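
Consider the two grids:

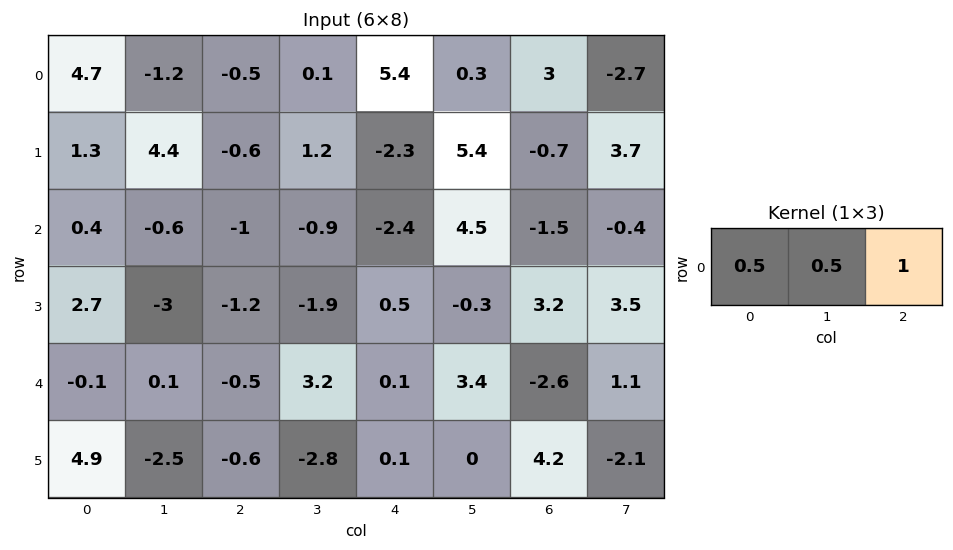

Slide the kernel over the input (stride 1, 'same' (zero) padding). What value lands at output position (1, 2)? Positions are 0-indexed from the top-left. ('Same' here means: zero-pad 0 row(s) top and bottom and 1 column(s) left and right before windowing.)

The receptive field on the zero-padded input at this output position is [4.4 -0.6 1.2]. Elementwise product with the kernel and sum: 4.4·0.5 + -0.6·0.5 + 1.2·1.

3.1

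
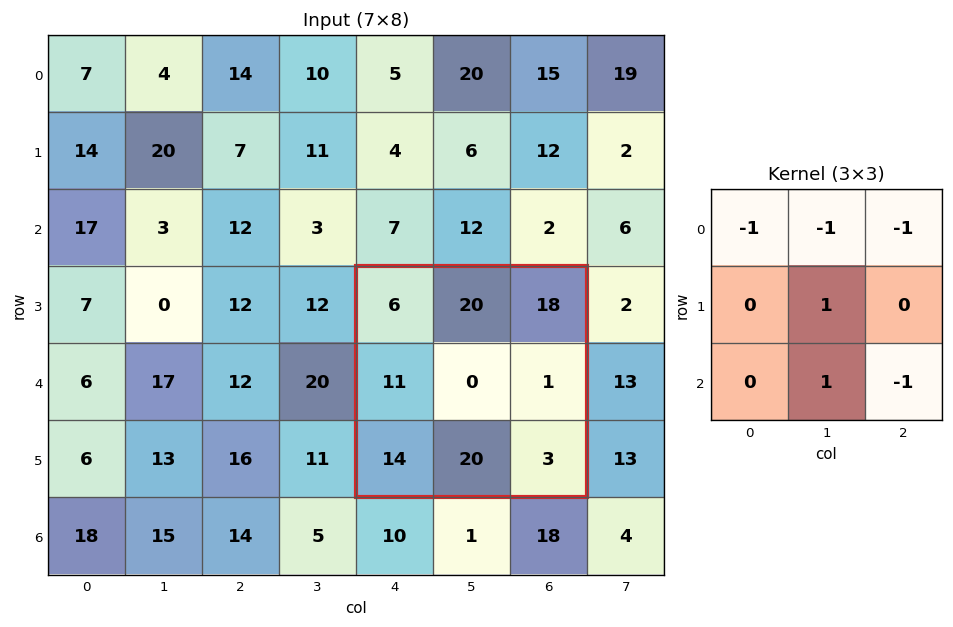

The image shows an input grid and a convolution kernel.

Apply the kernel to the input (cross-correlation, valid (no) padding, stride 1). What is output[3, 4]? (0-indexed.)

The receptive field on the input at this output position is [6 20 18 / 11 0 1 / 14 20 3]. Elementwise product with the kernel and sum: 6·-1 + 20·-1 + 18·-1 + 0·1 + 20·1 + 3·-1.

-27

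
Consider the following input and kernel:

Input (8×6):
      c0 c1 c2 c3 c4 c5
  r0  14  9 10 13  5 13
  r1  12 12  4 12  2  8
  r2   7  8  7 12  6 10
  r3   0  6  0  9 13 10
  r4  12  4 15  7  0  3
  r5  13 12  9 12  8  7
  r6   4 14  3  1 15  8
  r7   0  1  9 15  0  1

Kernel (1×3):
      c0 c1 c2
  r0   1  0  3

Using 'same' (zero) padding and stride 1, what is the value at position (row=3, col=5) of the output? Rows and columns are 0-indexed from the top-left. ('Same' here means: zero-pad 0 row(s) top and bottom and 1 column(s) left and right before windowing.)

The receptive field on the zero-padded input at this output position is [13 10 0]. Elementwise product with the kernel and sum: 13·1 + 0·3.

13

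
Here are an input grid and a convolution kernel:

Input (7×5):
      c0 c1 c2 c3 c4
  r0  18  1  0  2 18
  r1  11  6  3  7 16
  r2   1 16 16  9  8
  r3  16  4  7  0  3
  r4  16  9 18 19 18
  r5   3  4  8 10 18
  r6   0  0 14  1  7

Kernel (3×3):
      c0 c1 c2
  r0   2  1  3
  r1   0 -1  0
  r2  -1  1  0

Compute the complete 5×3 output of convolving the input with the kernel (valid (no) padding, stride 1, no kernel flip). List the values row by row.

Output[0,0]: The receptive field on the input at this output position is [18 1 0 / 11 6 3 / 1 16 16]. Elementwise product with the kernel and sum: 18·2 + 1·1 + 0·3 + 6·-1 + 1·-1 + 16·1.

46 5 42
9 23 45
55 77 66
49 1 6
91 99 86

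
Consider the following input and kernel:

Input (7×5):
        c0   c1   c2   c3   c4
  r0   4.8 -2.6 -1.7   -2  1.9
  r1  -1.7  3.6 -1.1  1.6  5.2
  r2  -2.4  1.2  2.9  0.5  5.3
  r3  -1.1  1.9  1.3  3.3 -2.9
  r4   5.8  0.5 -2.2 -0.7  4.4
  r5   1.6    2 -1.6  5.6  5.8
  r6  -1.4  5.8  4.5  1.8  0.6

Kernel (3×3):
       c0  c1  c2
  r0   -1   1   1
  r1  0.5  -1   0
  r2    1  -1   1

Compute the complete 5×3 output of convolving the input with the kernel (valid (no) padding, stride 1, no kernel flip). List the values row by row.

Output[0,0]: The receptive field on the input at this output position is [4.8 -2.6 -1.7 / -1.7 3.6 -1.1 / -2.4 1.2 2.9]. Elementwise product with the kernel and sum: 4.8·-1 + -2.6·1 + -1.7·1 + -1.7·0.5 + 3.6·-1 + -2.4·1 + 1.2·-1 + 2.9·1.

-14.25 0.6 7.15
0.1 -1.5 3.95
7.15 3.85 3.15
4.7 14.35 -2.7
-11.4 2.3 2.8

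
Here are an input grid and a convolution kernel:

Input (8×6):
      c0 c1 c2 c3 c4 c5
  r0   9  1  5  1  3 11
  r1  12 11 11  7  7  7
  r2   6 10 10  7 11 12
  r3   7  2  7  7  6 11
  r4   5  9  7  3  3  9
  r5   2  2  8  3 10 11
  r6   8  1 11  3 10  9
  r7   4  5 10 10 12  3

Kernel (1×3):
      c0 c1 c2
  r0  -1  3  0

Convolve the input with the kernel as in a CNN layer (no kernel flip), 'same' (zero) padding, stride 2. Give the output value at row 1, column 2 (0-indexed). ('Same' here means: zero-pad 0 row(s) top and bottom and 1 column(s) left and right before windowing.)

The receptive field on the zero-padded input at this output position is [7 11 12]. Elementwise product with the kernel and sum: 7·-1 + 11·3.

26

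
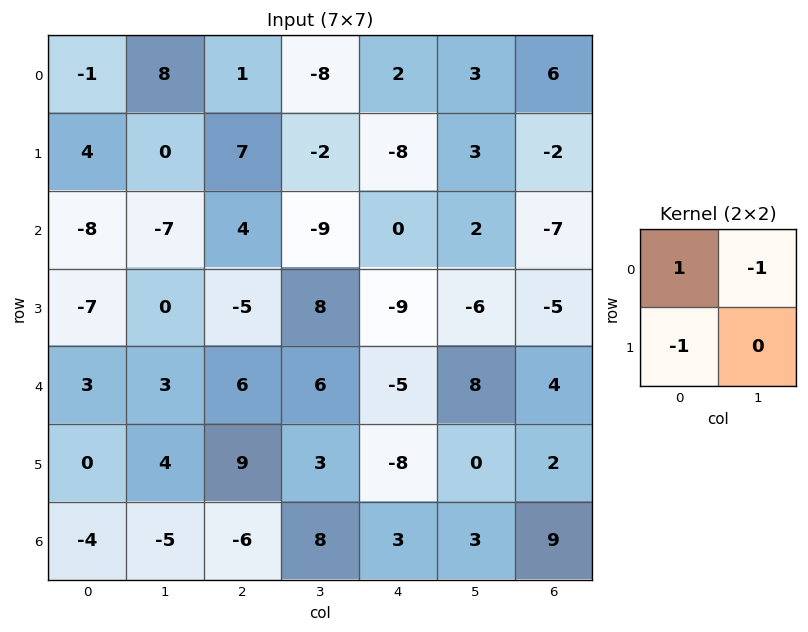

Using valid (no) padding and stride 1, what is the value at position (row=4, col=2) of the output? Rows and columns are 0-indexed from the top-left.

The receptive field on the input at this output position is [6 6 / 9 3]. Elementwise product with the kernel and sum: 6·1 + 6·-1 + 9·-1.

-9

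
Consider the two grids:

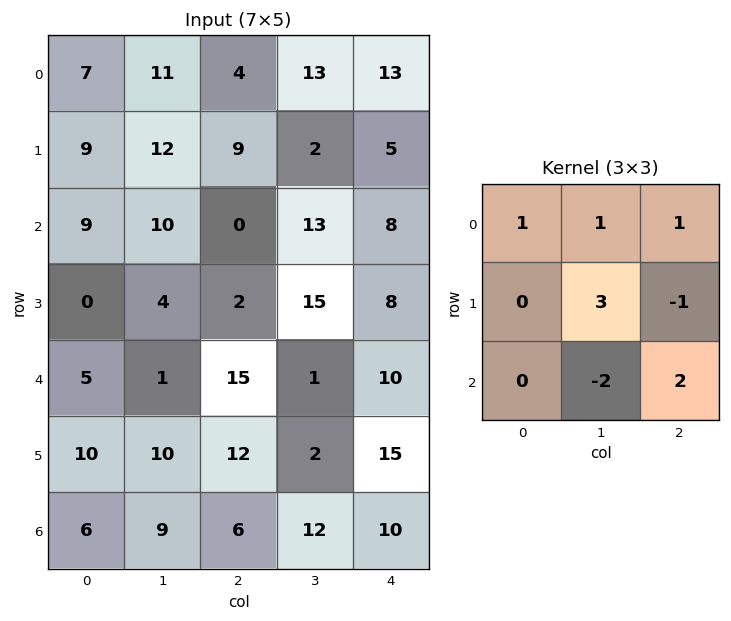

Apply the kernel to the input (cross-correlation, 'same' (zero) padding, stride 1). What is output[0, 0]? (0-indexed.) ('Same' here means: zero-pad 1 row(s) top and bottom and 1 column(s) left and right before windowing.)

The receptive field on the zero-padded input at this output position is [0 0 0 / 0 7 11 / 0 9 12]. Elementwise product with the kernel and sum: 0·1 + 0·1 + 0·1 + 7·3 + 11·-1 + 9·-2 + 12·2.

16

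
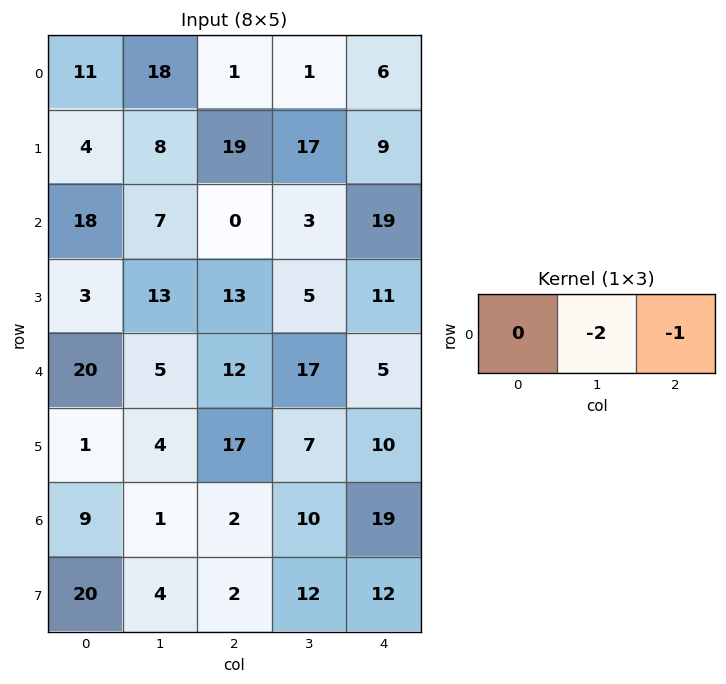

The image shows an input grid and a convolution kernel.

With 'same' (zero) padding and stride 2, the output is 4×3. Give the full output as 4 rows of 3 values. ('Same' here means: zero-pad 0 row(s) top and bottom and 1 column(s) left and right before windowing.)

Output[0,0]: The receptive field on the zero-padded input at this output position is [0 11 18]. Elementwise product with the kernel and sum: 11·-2 + 18·-1.
Output[0,1]: The receptive field on the zero-padded input at this output position is [18 1 1]. Elementwise product with the kernel and sum: 1·-2 + 1·-1.

-40 -3 -12
-43 -3 -38
-45 -41 -10
-19 -14 -38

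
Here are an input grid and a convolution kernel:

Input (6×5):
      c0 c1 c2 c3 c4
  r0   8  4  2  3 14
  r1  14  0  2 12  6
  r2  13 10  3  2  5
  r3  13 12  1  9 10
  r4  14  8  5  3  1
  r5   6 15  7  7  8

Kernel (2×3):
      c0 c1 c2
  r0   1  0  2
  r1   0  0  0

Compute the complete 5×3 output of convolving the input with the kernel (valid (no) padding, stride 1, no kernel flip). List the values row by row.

12 10 30
18 24 14
19 14 13
15 30 21
24 14 7

Output[0,0]: The receptive field on the input at this output position is [8 4 2 / 14 0 2]. Elementwise product with the kernel and sum: 8·1 + 2·2.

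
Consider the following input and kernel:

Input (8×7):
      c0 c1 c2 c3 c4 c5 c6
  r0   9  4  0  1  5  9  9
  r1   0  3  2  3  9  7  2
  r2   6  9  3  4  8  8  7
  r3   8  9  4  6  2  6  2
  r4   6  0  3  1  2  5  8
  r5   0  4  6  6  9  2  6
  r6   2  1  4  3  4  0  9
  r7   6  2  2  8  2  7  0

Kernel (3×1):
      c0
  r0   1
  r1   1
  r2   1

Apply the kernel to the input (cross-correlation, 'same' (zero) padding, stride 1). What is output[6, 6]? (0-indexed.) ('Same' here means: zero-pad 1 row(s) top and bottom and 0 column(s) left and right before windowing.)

15

The receptive field on the zero-padded input at this output position is [6 / 9 / 0]. Elementwise product with the kernel and sum: 6·1 + 9·1 + 0·1.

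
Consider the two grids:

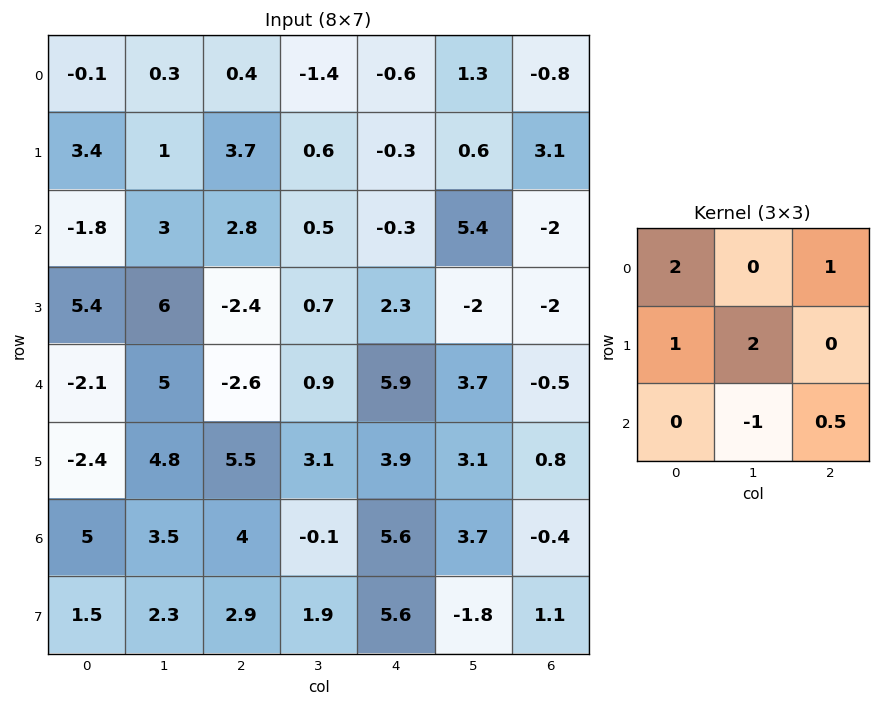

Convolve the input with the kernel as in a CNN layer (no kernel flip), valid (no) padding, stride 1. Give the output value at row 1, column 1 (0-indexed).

The receptive field on the input at this output position is [1 3.7 0.6 / 3 2.8 0.5 / 6 -2.4 0.7]. Elementwise product with the kernel and sum: 1·2 + 0.6·1 + 3·1 + 2.8·2 + -2.4·-1 + 0.7·0.5.

13.95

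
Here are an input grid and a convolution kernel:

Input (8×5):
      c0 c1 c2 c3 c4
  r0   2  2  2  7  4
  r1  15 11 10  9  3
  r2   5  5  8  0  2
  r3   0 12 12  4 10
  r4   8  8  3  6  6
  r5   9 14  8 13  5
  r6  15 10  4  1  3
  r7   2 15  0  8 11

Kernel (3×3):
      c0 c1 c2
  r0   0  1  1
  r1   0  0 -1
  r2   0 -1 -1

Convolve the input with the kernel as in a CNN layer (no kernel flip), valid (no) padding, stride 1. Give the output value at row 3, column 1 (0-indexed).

The receptive field on the input at this output position is [12 12 4 / 8 3 6 / 14 8 13]. Elementwise product with the kernel and sum: 12·1 + 4·1 + 6·-1 + 8·-1 + 13·-1.

-11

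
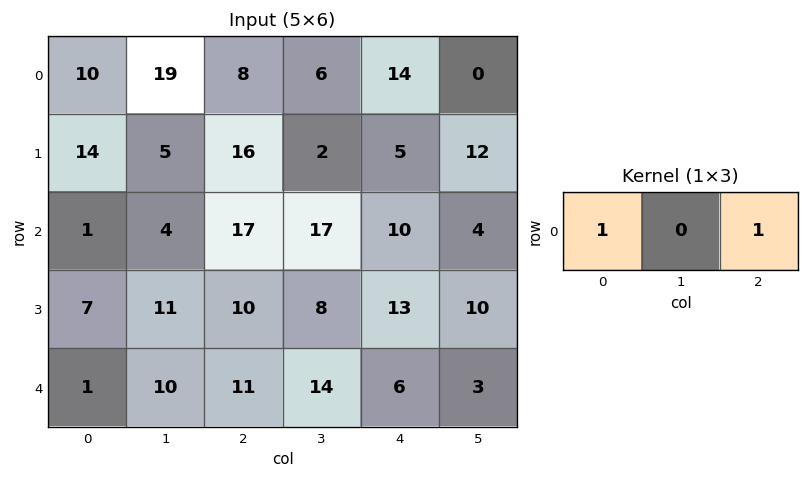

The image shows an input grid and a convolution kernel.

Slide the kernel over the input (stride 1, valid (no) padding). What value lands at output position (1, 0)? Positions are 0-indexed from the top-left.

30

The receptive field on the input at this output position is [14 5 16]. Elementwise product with the kernel and sum: 14·1 + 16·1.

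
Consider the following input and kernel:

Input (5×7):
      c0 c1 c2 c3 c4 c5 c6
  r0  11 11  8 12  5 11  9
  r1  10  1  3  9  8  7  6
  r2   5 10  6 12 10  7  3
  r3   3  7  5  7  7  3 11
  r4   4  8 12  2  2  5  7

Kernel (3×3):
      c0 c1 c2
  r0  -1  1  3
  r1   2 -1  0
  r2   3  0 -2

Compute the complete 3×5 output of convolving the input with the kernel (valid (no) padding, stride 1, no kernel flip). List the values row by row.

46 38 14 58 66
-1 50 31 49 29
10 61 71 22 9

Output[0,0]: The receptive field on the input at this output position is [11 11 8 / 10 1 3 / 5 10 6]. Elementwise product with the kernel and sum: 11·-1 + 11·1 + 8·3 + 10·2 + 1·-1 + 5·3 + 6·-2.
Output[0,1]: The receptive field on the input at this output position is [11 8 12 / 1 3 9 / 10 6 12]. Elementwise product with the kernel and sum: 11·-1 + 8·1 + 12·3 + 1·2 + 3·-1 + 10·3 + 12·-2.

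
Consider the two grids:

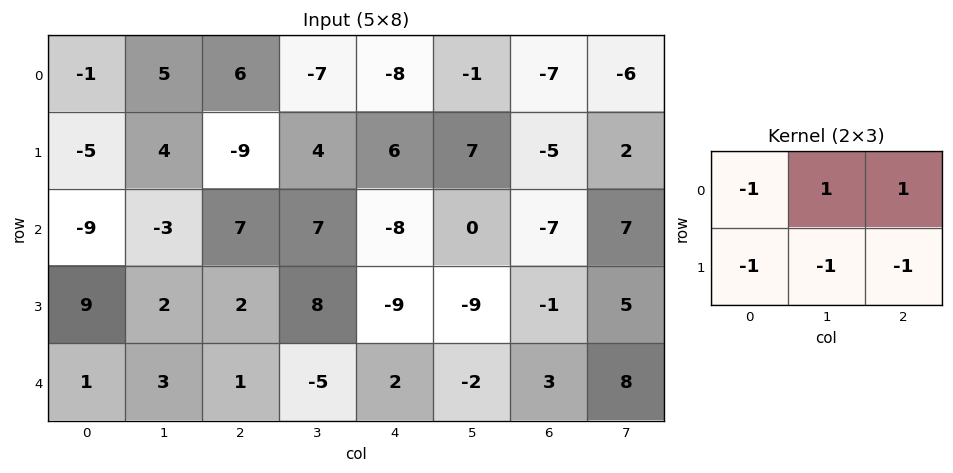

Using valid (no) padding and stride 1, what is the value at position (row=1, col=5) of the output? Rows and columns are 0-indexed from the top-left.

-10

The receptive field on the input at this output position is [7 -5 2 / 0 -7 7]. Elementwise product with the kernel and sum: 7·-1 + -5·1 + 2·1 + 0·-1 + -7·-1 + 7·-1.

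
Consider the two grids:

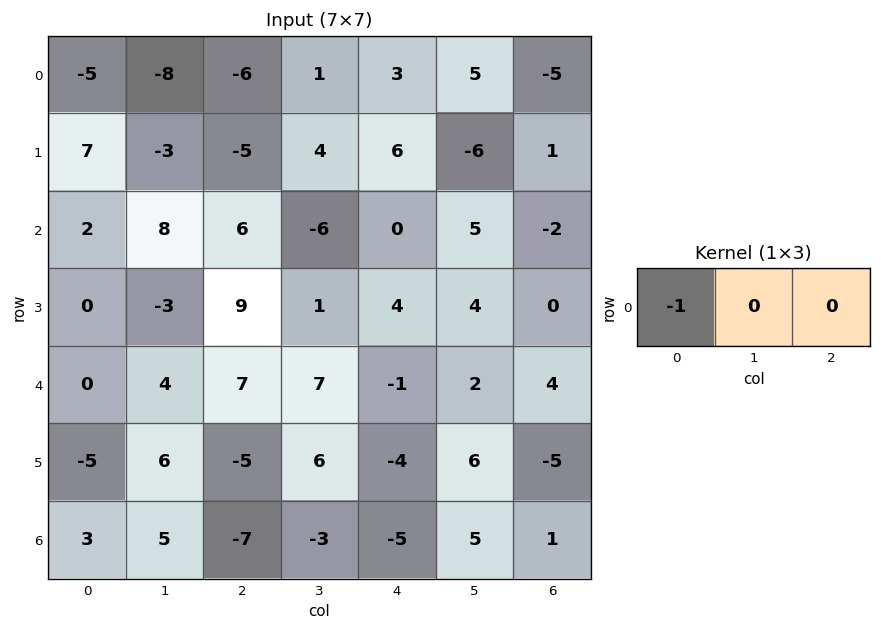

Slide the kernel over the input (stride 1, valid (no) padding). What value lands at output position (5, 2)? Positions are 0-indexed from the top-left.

The receptive field on the input at this output position is [-5 6 -4]. Elementwise product with the kernel and sum: -5·-1.

5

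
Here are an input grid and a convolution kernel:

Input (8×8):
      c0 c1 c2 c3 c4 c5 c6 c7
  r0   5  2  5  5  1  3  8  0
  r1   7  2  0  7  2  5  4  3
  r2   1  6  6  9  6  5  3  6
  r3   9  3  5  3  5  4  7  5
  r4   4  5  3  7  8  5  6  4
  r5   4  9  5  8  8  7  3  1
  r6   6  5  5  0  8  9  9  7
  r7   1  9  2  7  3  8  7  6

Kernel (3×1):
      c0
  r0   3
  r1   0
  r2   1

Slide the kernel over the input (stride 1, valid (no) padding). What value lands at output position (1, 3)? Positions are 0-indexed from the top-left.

24

The receptive field on the input at this output position is [7 / 9 / 3]. Elementwise product with the kernel and sum: 7·3 + 3·1.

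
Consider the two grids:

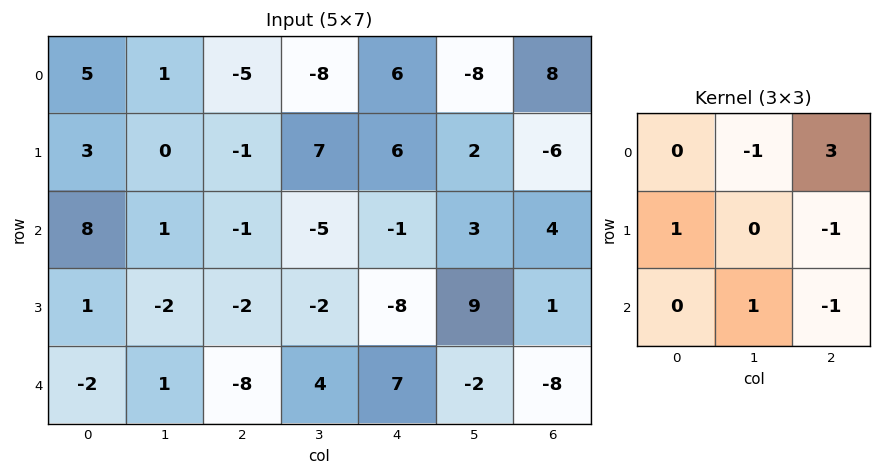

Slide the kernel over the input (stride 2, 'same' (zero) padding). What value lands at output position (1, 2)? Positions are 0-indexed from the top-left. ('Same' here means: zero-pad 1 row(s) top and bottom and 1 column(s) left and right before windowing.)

The receptive field on the zero-padded input at this output position is [7 6 2 / -5 -1 3 / -2 -8 9]. Elementwise product with the kernel and sum: 6·-1 + 2·3 + -5·1 + 3·-1 + -8·1 + 9·-1.

-25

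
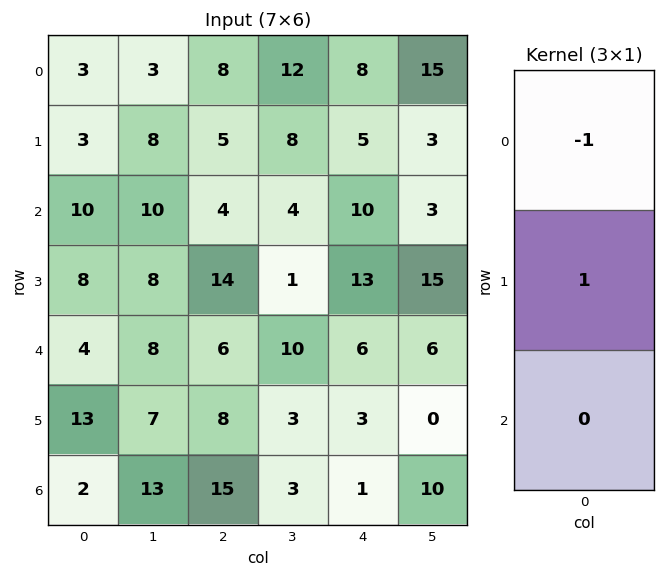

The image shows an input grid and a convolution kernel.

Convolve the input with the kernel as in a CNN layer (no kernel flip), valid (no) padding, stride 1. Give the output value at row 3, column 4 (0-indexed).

The receptive field on the input at this output position is [13 / 6 / 3]. Elementwise product with the kernel and sum: 13·-1 + 6·1.

-7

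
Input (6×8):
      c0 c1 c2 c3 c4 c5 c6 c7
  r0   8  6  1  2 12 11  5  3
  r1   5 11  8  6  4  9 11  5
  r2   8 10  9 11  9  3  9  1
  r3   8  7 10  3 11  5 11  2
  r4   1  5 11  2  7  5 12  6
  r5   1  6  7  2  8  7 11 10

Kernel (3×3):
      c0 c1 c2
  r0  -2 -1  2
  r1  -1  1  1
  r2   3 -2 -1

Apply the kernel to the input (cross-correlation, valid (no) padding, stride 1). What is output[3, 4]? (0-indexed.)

4

The receptive field on the input at this output position is [11 5 11 / 7 5 12 / 8 7 11]. Elementwise product with the kernel and sum: 11·-2 + 5·-1 + 11·2 + 7·-1 + 5·1 + 12·1 + 8·3 + 7·-2 + 11·-1.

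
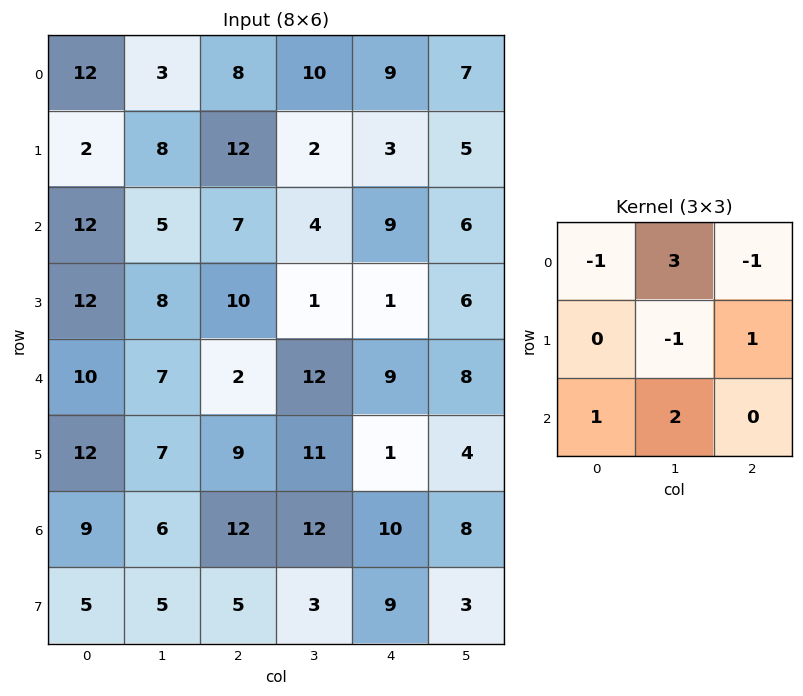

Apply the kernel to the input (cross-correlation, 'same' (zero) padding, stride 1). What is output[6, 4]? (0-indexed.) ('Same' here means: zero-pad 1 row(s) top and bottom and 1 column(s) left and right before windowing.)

The receptive field on the zero-padded input at this output position is [11 1 4 / 12 10 8 / 3 9 3]. Elementwise product with the kernel and sum: 11·-1 + 1·3 + 4·-1 + 10·-1 + 8·1 + 3·1 + 9·2.

7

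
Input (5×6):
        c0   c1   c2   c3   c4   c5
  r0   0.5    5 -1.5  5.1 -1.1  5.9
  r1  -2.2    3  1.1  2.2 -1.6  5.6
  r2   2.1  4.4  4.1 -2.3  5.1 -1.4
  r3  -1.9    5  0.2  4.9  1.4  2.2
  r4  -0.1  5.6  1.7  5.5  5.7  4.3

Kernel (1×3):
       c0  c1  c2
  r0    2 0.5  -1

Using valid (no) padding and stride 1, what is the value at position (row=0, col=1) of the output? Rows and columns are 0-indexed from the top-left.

The receptive field on the input at this output position is [5 -1.5 5.1]. Elementwise product with the kernel and sum: 5·2 + -1.5·0.5 + 5.1·-1.

4.15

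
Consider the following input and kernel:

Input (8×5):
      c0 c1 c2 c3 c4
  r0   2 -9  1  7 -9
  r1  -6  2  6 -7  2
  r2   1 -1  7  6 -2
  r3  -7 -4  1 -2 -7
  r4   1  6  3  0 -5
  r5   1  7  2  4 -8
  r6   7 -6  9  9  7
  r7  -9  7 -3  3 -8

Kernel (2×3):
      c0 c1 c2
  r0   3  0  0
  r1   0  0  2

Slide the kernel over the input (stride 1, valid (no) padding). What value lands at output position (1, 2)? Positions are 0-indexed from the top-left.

14

The receptive field on the input at this output position is [6 -7 2 / 7 6 -2]. Elementwise product with the kernel and sum: 6·3 + -2·2.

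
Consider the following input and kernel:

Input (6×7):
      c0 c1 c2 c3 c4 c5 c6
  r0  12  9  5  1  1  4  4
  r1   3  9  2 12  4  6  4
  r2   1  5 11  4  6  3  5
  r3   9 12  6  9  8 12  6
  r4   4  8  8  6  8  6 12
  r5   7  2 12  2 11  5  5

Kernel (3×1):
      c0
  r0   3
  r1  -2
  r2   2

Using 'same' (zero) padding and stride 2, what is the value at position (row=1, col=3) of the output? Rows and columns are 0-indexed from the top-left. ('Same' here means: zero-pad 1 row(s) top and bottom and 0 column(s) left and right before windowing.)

The receptive field on the zero-padded input at this output position is [4 / 5 / 6]. Elementwise product with the kernel and sum: 4·3 + 5·-2 + 6·2.

14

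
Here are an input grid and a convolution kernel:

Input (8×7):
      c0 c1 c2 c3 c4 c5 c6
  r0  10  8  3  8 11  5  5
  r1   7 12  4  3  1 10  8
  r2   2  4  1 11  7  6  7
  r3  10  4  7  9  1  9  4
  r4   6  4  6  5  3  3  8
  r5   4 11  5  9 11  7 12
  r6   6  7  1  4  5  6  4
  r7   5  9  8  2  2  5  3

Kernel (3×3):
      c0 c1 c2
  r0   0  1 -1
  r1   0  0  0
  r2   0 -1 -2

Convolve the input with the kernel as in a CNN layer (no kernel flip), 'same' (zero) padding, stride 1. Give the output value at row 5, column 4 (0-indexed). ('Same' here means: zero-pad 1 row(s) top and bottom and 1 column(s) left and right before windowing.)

-17

The receptive field on the zero-padded input at this output position is [5 3 3 / 9 11 7 / 4 5 6]. Elementwise product with the kernel and sum: 3·1 + 3·-1 + 5·-1 + 6·-2.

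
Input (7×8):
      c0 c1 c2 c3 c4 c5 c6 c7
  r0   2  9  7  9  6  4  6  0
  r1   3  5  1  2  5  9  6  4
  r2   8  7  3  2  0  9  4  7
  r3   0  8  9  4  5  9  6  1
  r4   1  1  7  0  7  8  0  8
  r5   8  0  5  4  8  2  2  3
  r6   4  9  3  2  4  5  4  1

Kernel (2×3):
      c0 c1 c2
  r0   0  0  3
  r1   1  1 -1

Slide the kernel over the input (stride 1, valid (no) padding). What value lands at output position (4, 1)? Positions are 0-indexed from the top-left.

1

The receptive field on the input at this output position is [1 7 0 / 0 5 4]. Elementwise product with the kernel and sum: 0·3 + 0·1 + 5·1 + 4·-1.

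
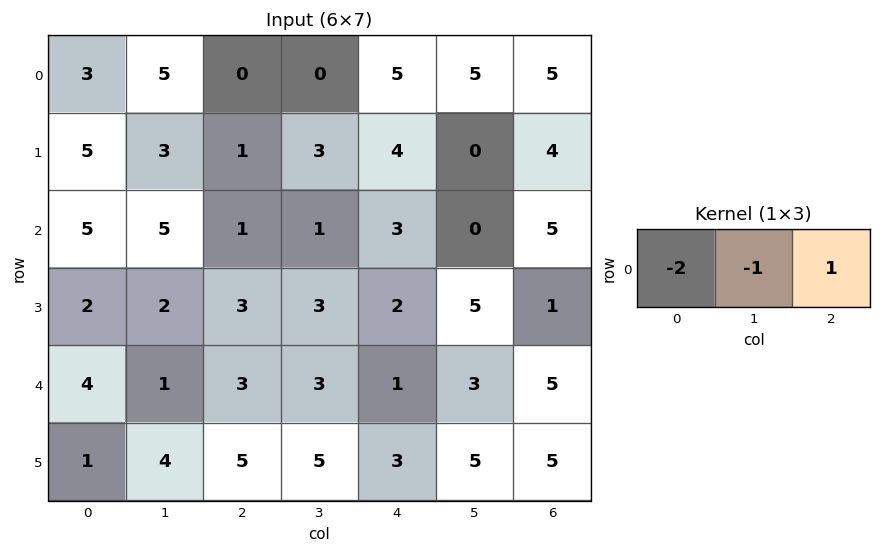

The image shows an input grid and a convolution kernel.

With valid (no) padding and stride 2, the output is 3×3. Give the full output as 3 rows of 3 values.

-11 5 -10
-14 0 -1
-6 -8 0

Output[0,0]: The receptive field on the input at this output position is [3 5 0]. Elementwise product with the kernel and sum: 3·-2 + 5·-1 + 0·1.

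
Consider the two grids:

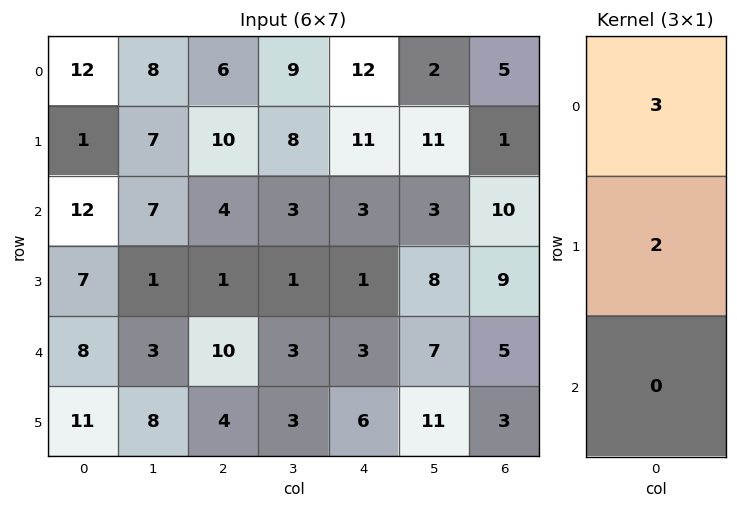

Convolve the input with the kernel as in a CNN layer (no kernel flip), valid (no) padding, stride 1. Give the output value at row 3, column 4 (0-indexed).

The receptive field on the input at this output position is [1 / 3 / 6]. Elementwise product with the kernel and sum: 1·3 + 3·2.

9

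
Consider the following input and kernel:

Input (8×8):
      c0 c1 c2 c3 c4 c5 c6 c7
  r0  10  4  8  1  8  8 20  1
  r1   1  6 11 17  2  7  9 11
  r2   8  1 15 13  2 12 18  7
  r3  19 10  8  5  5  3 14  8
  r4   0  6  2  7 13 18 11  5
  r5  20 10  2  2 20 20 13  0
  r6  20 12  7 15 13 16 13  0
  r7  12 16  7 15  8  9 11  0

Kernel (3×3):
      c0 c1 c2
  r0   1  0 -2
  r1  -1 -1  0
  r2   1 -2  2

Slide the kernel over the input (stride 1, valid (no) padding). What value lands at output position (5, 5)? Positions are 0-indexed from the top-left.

The receptive field on the input at this output position is [20 13 0 / 16 13 0 / 9 11 0]. Elementwise product with the kernel and sum: 20·1 + 0·-2 + 16·-1 + 13·-1 + 9·1 + 11·-2 + 0·2.

-22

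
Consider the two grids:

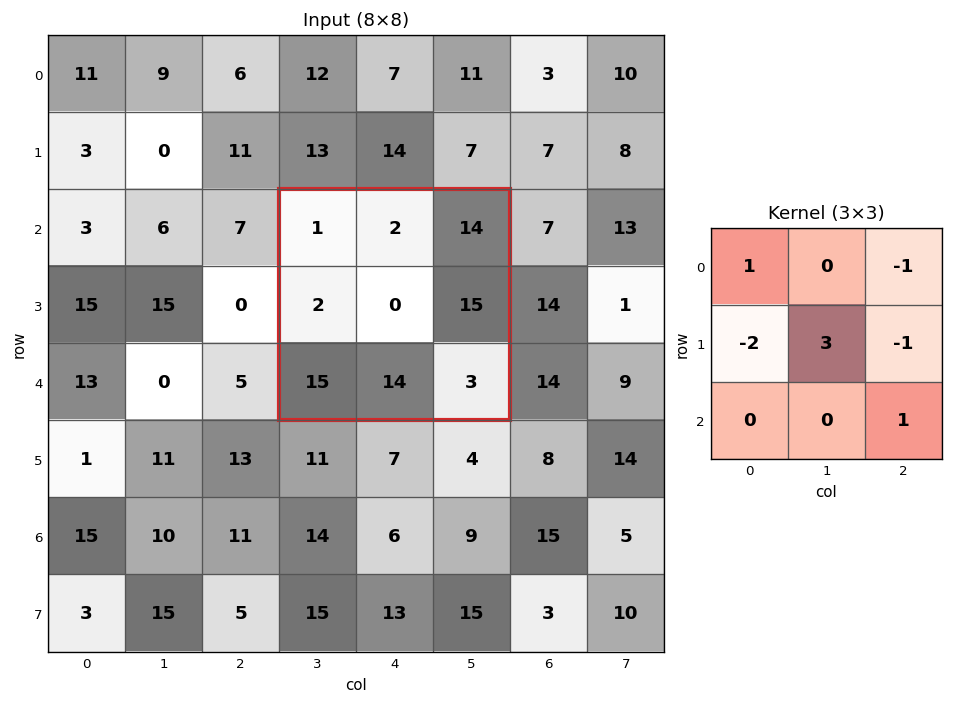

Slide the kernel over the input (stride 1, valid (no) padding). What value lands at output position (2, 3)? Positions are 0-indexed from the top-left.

-29

The receptive field on the input at this output position is [1 2 14 / 2 0 15 / 15 14 3]. Elementwise product with the kernel and sum: 1·1 + 14·-1 + 2·-2 + 0·3 + 15·-1 + 3·1.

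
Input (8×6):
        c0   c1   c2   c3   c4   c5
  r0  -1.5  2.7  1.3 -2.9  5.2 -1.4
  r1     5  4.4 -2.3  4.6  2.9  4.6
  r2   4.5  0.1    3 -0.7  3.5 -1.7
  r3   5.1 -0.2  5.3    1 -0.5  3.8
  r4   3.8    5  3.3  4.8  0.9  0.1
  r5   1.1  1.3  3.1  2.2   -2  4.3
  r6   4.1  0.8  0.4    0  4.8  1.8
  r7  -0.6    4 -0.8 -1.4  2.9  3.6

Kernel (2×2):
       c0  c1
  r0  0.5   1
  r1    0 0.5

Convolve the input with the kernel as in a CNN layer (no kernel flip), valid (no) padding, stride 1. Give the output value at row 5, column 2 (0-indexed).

3.75

The receptive field on the input at this output position is [3.1 2.2 / 0.4 0]. Elementwise product with the kernel and sum: 3.1·0.5 + 2.2·1 + 0·0.5.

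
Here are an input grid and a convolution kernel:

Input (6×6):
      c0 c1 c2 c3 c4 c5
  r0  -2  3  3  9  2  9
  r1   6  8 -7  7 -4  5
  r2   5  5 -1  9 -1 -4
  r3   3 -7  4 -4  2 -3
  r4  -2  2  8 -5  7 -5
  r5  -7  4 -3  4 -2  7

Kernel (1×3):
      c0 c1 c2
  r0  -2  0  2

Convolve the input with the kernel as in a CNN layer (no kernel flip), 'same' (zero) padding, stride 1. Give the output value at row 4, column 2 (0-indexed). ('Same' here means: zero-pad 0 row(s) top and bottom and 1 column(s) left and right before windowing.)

-14

The receptive field on the zero-padded input at this output position is [2 8 -5]. Elementwise product with the kernel and sum: 2·-2 + -5·2.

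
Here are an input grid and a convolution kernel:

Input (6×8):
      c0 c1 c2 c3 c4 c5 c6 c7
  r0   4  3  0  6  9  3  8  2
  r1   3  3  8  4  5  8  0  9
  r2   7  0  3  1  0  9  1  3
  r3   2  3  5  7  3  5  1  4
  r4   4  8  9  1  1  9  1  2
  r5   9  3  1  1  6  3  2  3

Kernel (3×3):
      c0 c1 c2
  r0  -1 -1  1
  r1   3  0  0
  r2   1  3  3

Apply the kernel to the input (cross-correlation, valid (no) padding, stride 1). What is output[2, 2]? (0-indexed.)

26

The receptive field on the input at this output position is [3 1 0 / 5 7 3 / 9 1 1]. Elementwise product with the kernel and sum: 3·-1 + 1·-1 + 0·1 + 5·3 + 9·1 + 1·3 + 1·3.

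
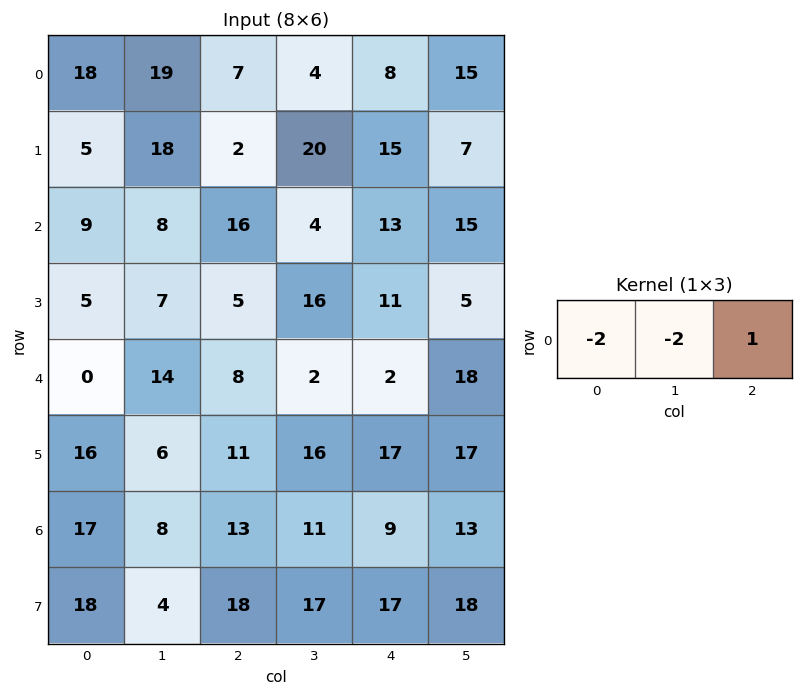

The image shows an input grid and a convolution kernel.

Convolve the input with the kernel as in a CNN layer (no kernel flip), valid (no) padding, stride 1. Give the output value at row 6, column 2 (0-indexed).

The receptive field on the input at this output position is [13 11 9]. Elementwise product with the kernel and sum: 13·-2 + 11·-2 + 9·1.

-39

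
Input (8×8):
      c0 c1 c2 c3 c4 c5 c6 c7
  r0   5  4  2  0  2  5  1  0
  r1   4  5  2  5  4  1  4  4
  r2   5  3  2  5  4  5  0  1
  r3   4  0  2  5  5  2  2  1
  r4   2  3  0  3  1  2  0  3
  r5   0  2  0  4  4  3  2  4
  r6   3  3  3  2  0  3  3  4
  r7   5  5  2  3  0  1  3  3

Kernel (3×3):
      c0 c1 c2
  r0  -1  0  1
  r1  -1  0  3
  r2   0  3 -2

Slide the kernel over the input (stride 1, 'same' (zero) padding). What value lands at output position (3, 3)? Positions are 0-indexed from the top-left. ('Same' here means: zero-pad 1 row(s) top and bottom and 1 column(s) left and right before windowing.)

22

The receptive field on the zero-padded input at this output position is [2 5 4 / 2 5 5 / 0 3 1]. Elementwise product with the kernel and sum: 2·-1 + 4·1 + 2·-1 + 5·3 + 3·3 + 1·-2.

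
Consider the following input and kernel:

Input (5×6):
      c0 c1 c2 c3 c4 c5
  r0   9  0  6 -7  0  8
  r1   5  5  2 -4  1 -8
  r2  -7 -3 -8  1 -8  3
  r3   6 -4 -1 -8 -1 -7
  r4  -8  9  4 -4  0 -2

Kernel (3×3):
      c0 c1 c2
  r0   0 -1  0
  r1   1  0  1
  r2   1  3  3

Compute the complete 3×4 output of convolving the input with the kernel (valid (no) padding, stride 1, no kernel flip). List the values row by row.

-33 -29 -19 -26
-29 -35 -40 -29
39 5 -11 -17

Output[0,0]: The receptive field on the input at this output position is [9 0 6 / 5 5 2 / -7 -3 -8]. Elementwise product with the kernel and sum: 0·-1 + 5·1 + 2·1 + -7·1 + -3·3 + -8·3.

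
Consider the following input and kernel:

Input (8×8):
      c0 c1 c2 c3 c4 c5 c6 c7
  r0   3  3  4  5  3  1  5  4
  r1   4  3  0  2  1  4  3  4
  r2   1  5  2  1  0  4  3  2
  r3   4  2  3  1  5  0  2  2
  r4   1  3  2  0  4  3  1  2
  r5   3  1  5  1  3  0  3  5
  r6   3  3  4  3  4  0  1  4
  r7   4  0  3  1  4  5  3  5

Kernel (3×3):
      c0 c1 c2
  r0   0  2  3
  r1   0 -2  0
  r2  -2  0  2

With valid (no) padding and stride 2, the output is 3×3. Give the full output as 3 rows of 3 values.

Output[0,0]: The receptive field on the input at this output position is [3 3 4 / 4 3 0 / 1 5 2]. Elementwise product with the kernel and sum: 3·2 + 4·3 + 3·-2 + 1·-2 + 2·2.

14 11 15
14 4 11
12 10 3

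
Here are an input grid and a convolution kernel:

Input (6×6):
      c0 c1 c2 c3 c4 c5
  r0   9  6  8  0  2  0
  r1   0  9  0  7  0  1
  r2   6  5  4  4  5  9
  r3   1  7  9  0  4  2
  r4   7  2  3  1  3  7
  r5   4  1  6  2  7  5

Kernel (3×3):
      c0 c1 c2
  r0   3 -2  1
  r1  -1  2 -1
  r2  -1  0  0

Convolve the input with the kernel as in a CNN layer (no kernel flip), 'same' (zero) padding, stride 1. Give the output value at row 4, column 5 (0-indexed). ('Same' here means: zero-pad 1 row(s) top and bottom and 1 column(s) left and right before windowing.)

12

The receptive field on the zero-padded input at this output position is [4 2 0 / 3 7 0 / 7 5 0]. Elementwise product with the kernel and sum: 4·3 + 2·-2 + 0·1 + 3·-1 + 7·2 + 0·-1 + 7·-1.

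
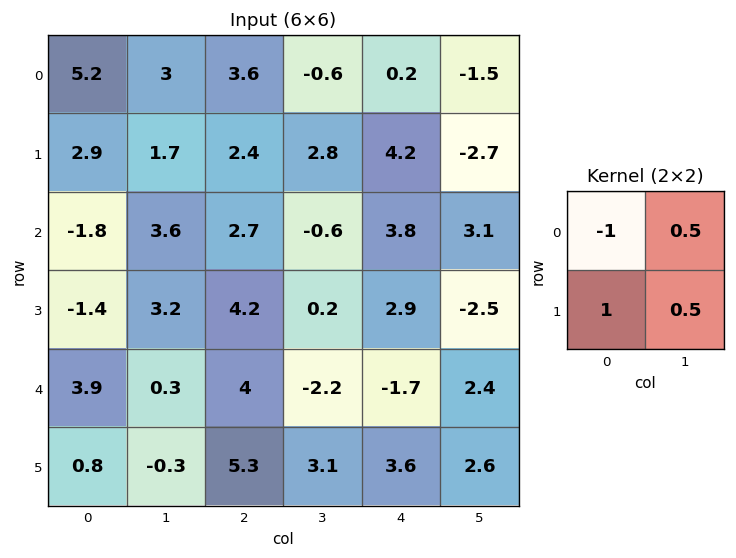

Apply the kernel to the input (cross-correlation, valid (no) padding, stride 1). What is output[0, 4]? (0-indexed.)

The receptive field on the input at this output position is [0.2 -1.5 / 4.2 -2.7]. Elementwise product with the kernel and sum: 0.2·-1 + -1.5·0.5 + 4.2·1 + -2.7·0.5.

1.9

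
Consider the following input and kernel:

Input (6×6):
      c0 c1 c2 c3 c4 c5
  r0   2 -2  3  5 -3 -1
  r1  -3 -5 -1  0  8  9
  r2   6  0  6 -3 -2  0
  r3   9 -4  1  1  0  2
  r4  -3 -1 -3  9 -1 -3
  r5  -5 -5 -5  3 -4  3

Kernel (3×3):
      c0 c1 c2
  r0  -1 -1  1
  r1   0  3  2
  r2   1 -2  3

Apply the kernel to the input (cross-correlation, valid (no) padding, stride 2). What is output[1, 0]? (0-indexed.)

The receptive field on the input at this output position is [6 0 6 / 9 -4 1 / -3 -1 -3]. Elementwise product with the kernel and sum: 6·-1 + 0·-1 + 6·1 + -4·3 + 1·2 + -3·1 + -1·-2 + -3·3.

-20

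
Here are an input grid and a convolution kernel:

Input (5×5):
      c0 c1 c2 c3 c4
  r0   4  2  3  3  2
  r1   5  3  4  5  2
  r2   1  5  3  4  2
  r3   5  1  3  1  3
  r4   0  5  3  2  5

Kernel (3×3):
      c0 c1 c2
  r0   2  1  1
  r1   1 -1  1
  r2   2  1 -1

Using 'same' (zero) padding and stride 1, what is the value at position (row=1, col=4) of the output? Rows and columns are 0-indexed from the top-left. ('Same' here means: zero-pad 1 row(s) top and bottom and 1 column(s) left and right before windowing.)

The receptive field on the zero-padded input at this output position is [3 2 0 / 5 2 0 / 4 2 0]. Elementwise product with the kernel and sum: 3·2 + 2·1 + 0·1 + 5·1 + 2·-1 + 0·1 + 4·2 + 2·1 + 0·-1.

21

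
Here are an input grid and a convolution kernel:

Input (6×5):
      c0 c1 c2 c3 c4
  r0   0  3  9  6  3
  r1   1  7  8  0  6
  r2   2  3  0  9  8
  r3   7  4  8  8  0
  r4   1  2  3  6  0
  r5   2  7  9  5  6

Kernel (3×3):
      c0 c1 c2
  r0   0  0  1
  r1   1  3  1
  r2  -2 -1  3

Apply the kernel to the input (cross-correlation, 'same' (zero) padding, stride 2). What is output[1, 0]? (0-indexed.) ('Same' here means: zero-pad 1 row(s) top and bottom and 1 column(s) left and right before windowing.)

The receptive field on the zero-padded input at this output position is [0 1 7 / 0 2 3 / 0 7 4]. Elementwise product with the kernel and sum: 7·1 + 0·1 + 2·3 + 3·1 + 0·-2 + 7·-1 + 4·3.

21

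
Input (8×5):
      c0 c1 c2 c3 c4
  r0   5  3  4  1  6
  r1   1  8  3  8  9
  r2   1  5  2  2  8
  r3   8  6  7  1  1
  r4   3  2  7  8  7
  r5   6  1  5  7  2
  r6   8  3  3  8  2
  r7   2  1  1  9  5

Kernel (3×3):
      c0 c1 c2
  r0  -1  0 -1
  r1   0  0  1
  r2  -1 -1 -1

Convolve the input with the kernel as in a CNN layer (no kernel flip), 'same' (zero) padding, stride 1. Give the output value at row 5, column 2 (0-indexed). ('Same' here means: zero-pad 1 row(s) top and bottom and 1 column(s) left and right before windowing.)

The receptive field on the zero-padded input at this output position is [2 7 8 / 1 5 7 / 3 3 8]. Elementwise product with the kernel and sum: 2·-1 + 8·-1 + 7·1 + 3·-1 + 3·-1 + 8·-1.

-17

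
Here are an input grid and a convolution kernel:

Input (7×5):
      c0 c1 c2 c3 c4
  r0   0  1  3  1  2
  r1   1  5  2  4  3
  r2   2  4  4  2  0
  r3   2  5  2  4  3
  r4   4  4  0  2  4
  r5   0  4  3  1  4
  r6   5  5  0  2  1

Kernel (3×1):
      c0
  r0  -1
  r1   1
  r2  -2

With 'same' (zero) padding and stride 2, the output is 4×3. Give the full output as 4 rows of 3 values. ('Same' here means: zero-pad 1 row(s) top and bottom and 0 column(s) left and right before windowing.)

Output[0,0]: The receptive field on the zero-padded input at this output position is [0 / 0 / 1]. Elementwise product with the kernel and sum: 0·-1 + 0·1 + 1·-2.
Output[0,1]: The receptive field on the zero-padded input at this output position is [0 / 3 / 2]. Elementwise product with the kernel and sum: 0·-1 + 3·1 + 2·-2.

-2 -1 -4
-3 -2 -9
2 -8 -7
5 -3 -3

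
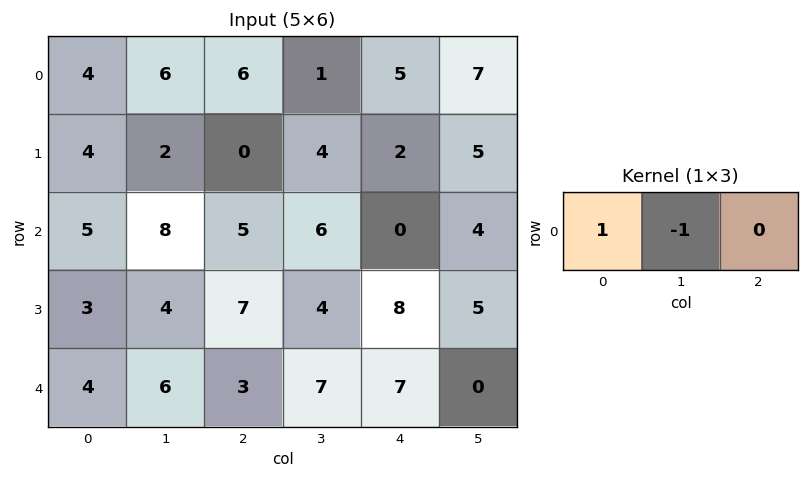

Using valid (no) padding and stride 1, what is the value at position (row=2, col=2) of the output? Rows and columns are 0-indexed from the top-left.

The receptive field on the input at this output position is [5 6 0]. Elementwise product with the kernel and sum: 5·1 + 6·-1.

-1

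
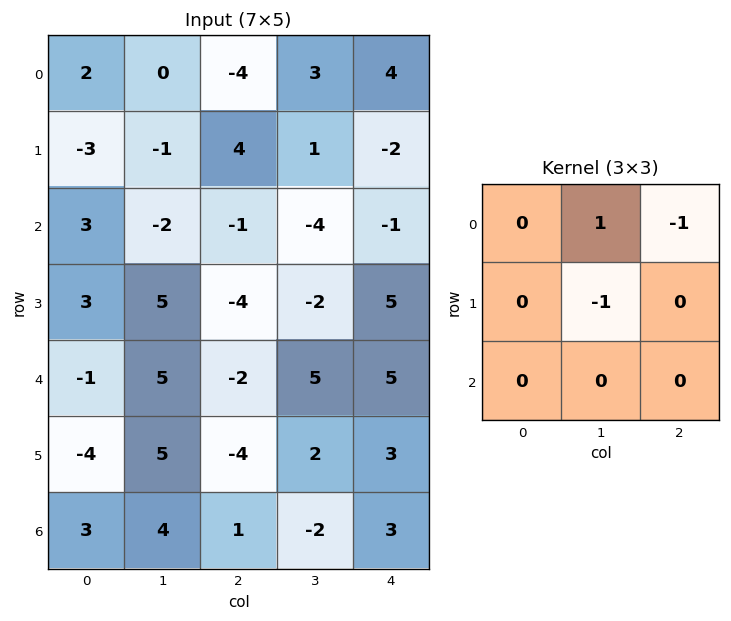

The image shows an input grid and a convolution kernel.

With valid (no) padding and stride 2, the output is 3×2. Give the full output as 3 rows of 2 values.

Output[0,0]: The receptive field on the input at this output position is [2 0 -4 / -3 -1 4 / 3 -2 -1]. Elementwise product with the kernel and sum: 0·1 + -4·-1 + -1·-1.
Output[0,1]: The receptive field on the input at this output position is [-4 3 4 / 4 1 -2 / -1 -4 -1]. Elementwise product with the kernel and sum: 3·1 + 4·-1 + 1·-1.

5 -2
-6 -1
2 -2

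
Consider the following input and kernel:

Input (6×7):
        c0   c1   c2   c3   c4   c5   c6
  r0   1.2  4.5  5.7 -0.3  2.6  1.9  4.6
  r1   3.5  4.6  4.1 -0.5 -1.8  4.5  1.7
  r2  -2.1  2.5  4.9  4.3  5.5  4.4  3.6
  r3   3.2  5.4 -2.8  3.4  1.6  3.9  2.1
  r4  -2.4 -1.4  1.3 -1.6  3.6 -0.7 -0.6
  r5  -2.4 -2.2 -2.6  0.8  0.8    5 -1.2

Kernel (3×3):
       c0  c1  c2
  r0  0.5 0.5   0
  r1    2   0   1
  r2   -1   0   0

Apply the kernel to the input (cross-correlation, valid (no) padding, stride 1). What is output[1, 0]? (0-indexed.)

1.55

The receptive field on the input at this output position is [3.5 4.6 4.1 / -2.1 2.5 4.9 / 3.2 5.4 -2.8]. Elementwise product with the kernel and sum: 3.5·0.5 + 4.6·0.5 + -2.1·2 + 4.9·1 + 3.2·-1.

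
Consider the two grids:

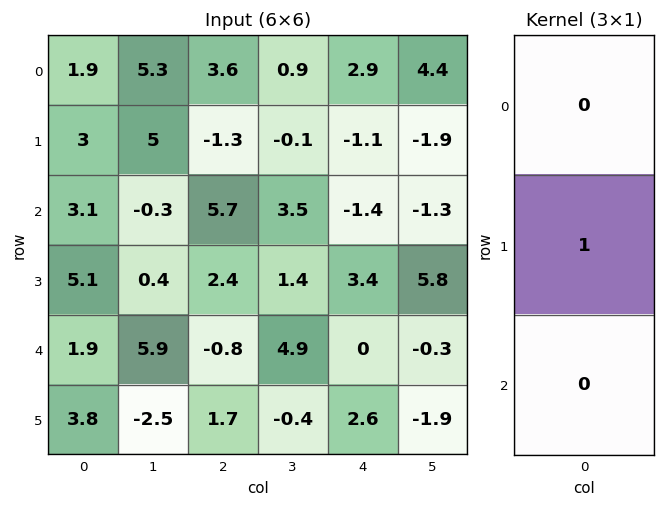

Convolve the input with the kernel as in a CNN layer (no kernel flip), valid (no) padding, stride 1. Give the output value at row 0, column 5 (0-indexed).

-1.9

The receptive field on the input at this output position is [4.4 / -1.9 / -1.3]. Elementwise product with the kernel and sum: -1.9·1.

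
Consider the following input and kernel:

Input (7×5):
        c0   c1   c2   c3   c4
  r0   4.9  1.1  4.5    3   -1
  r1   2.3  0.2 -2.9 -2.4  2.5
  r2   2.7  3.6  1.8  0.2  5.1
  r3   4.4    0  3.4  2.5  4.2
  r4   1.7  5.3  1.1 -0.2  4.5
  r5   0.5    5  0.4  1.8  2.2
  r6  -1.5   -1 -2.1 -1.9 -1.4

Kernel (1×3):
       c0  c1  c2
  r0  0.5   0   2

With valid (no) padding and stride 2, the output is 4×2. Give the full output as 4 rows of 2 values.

Output[0,0]: The receptive field on the input at this output position is [4.9 1.1 4.5]. Elementwise product with the kernel and sum: 4.9·0.5 + 4.5·2.

11.45 0.25
4.95 11.1
3.05 9.55
-4.95 -3.85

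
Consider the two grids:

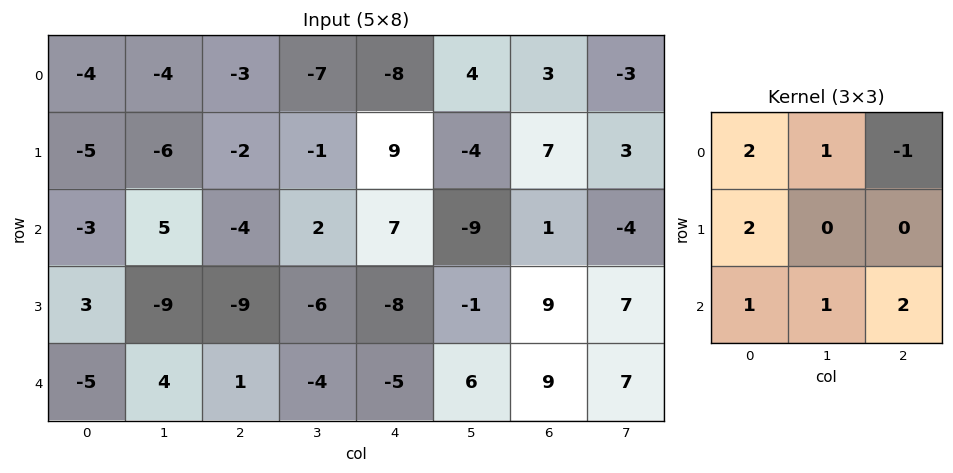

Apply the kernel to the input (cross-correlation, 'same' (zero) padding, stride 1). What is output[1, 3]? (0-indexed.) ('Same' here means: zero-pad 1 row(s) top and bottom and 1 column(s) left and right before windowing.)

The receptive field on the zero-padded input at this output position is [-3 -7 -8 / -2 -1 9 / -4 2 7]. Elementwise product with the kernel and sum: -3·2 + -7·1 + -8·-1 + -2·2 + -4·1 + 2·1 + 7·2.

3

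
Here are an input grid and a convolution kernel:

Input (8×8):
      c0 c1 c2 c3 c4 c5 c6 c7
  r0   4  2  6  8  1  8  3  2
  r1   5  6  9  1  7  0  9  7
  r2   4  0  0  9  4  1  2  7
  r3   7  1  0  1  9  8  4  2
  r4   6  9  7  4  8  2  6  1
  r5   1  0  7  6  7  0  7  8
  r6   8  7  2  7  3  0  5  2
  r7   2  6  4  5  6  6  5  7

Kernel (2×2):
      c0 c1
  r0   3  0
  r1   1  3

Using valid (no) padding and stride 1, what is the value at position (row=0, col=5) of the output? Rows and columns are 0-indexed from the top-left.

51

The receptive field on the input at this output position is [8 3 / 0 9]. Elementwise product with the kernel and sum: 8·3 + 0·1 + 9·3.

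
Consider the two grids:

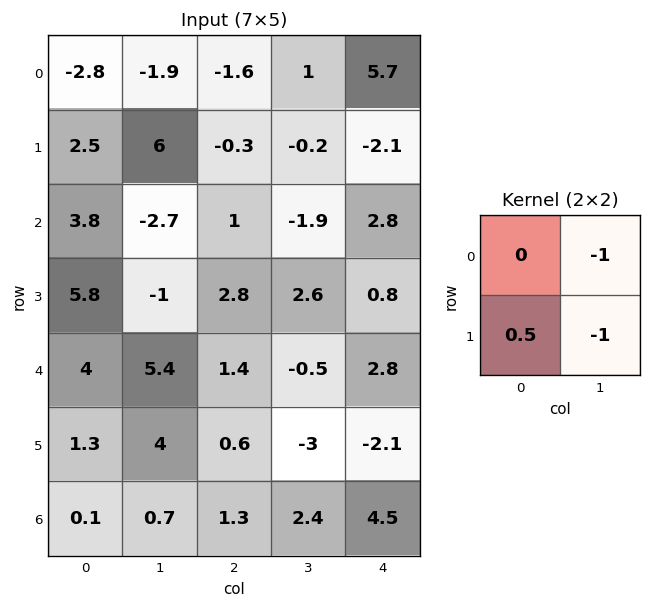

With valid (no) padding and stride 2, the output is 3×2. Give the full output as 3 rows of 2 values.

-2.85 -0.95
6.6 0.7
-8.75 3.8

Output[0,0]: The receptive field on the input at this output position is [-2.8 -1.9 / 2.5 6]. Elementwise product with the kernel and sum: -1.9·-1 + 2.5·0.5 + 6·-1.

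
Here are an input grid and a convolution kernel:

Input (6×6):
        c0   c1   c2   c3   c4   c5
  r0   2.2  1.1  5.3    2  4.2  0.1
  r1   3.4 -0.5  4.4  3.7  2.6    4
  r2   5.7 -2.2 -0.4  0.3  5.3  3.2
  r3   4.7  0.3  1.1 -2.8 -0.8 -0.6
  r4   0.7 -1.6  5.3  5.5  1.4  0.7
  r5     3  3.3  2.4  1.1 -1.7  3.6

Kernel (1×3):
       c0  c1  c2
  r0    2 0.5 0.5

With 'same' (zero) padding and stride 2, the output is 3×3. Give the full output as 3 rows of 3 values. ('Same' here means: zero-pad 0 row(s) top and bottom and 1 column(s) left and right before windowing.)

Output[0,0]: The receptive field on the zero-padded input at this output position is [0 2.2 1.1]. Elementwise product with the kernel and sum: 0·2 + 2.2·0.5 + 1.1·0.5.

1.65 5.85 6.15
1.75 -4.45 4.85
-0.45 2.2 12.05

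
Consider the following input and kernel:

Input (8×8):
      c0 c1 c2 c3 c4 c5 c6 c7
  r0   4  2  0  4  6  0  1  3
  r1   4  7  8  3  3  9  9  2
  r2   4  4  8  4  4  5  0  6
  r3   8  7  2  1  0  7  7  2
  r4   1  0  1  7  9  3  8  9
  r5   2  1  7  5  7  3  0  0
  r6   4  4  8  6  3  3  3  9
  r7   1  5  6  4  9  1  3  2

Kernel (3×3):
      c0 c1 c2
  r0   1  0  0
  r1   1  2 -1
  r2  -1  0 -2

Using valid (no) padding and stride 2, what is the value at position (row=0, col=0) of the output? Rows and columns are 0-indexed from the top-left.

-6

The receptive field on the input at this output position is [4 2 0 / 4 7 8 / 4 4 8]. Elementwise product with the kernel and sum: 4·1 + 4·1 + 7·2 + 8·-1 + 4·-1 + 8·-2.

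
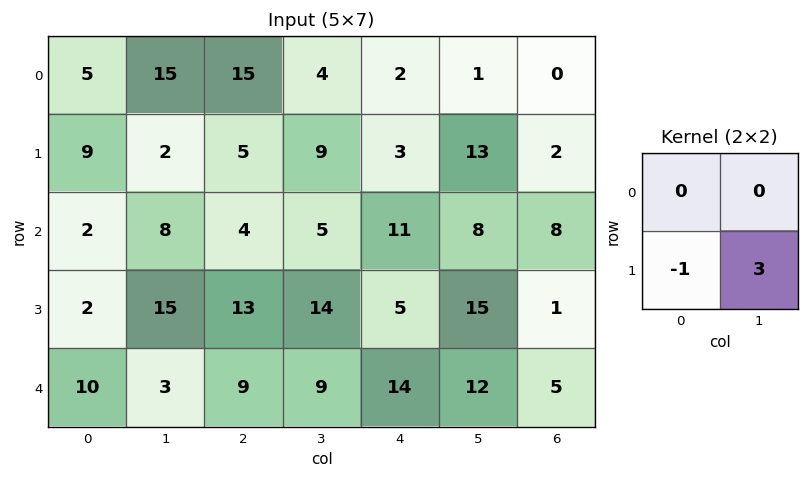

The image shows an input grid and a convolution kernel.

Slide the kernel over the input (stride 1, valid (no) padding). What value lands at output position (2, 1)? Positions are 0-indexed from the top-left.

24

The receptive field on the input at this output position is [8 4 / 15 13]. Elementwise product with the kernel and sum: 15·-1 + 13·3.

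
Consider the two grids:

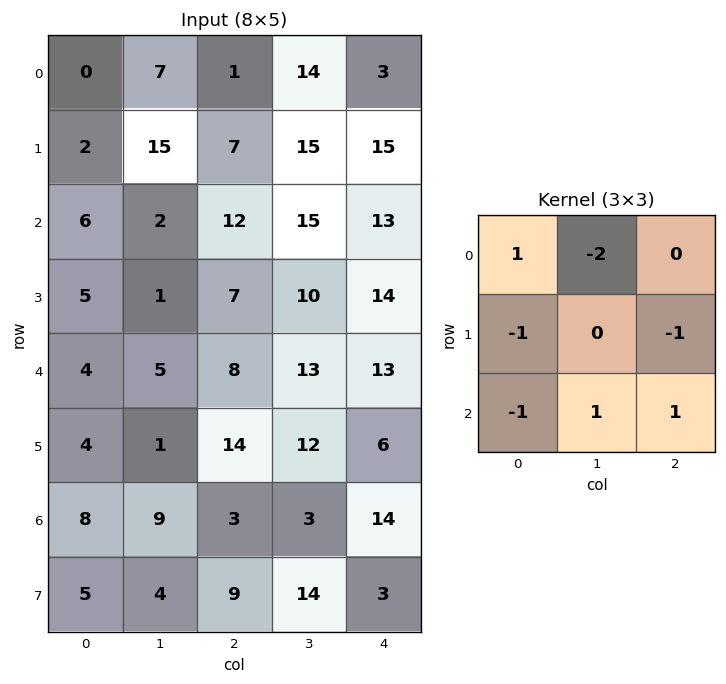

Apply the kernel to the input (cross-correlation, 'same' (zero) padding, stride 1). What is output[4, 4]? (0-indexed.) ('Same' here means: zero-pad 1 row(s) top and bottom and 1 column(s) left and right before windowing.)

-37

The receptive field on the zero-padded input at this output position is [10 14 0 / 13 13 0 / 12 6 0]. Elementwise product with the kernel and sum: 10·1 + 14·-2 + 13·-1 + 0·-1 + 12·-1 + 6·1 + 0·1.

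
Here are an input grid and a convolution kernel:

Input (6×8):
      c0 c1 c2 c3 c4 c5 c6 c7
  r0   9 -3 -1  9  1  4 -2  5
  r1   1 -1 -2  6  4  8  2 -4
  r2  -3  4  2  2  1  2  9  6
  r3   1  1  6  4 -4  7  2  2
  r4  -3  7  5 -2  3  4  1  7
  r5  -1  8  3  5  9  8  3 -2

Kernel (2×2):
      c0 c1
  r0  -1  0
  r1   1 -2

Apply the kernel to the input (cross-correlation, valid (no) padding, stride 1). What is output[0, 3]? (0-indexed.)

The receptive field on the input at this output position is [9 1 / 6 4]. Elementwise product with the kernel and sum: 9·-1 + 6·1 + 4·-2.

-11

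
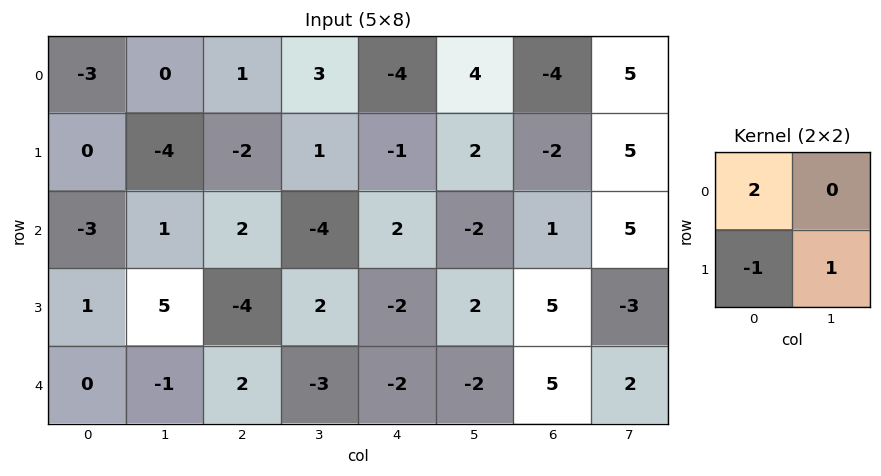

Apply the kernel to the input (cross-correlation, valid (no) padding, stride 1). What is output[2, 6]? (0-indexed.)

-6

The receptive field on the input at this output position is [1 5 / 5 -3]. Elementwise product with the kernel and sum: 1·2 + 5·-1 + -3·1.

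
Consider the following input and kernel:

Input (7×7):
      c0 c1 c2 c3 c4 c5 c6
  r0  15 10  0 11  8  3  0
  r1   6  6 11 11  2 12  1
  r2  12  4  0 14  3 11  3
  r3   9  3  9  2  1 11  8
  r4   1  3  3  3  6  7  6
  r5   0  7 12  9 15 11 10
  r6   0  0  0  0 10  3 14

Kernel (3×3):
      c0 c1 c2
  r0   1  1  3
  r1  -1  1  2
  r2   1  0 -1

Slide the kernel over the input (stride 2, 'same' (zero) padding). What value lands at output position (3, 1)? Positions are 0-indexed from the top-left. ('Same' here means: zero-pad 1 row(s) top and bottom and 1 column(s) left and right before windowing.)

46

The receptive field on the zero-padded input at this output position is [7 12 9 / 0 0 0 / 0 0 0]. Elementwise product with the kernel and sum: 7·1 + 12·1 + 9·3 + 0·-1 + 0·1 + 0·2 + 0·1 + 0·-1.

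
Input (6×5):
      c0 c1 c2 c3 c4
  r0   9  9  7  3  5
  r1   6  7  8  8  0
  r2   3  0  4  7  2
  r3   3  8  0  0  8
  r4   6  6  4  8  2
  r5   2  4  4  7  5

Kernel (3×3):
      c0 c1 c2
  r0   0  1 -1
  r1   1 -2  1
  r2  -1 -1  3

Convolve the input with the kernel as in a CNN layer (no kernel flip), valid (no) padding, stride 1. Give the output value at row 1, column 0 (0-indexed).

-5

The receptive field on the input at this output position is [6 7 8 / 3 0 4 / 3 8 0]. Elementwise product with the kernel and sum: 7·1 + 8·-1 + 3·1 + 0·-2 + 4·1 + 3·-1 + 8·-1 + 0·3.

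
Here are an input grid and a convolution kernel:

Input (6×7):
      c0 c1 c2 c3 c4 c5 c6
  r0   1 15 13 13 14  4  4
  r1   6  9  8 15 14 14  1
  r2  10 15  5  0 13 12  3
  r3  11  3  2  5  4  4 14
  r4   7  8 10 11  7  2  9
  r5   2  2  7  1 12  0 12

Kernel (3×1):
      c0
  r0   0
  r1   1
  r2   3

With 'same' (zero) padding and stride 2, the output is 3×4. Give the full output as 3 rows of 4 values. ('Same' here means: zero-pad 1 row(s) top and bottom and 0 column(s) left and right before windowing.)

19 37 56 7
43 11 25 45
13 31 43 45

Output[0,0]: The receptive field on the zero-padded input at this output position is [0 / 1 / 6]. Elementwise product with the kernel and sum: 1·1 + 6·3.
Output[0,1]: The receptive field on the zero-padded input at this output position is [0 / 13 / 8]. Elementwise product with the kernel and sum: 13·1 + 8·3.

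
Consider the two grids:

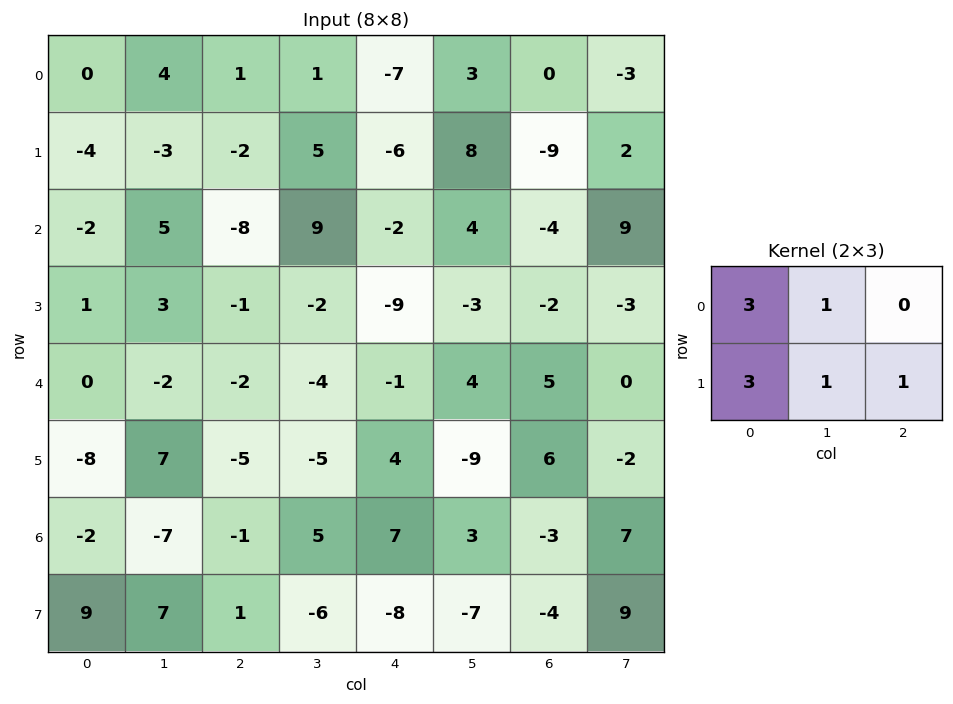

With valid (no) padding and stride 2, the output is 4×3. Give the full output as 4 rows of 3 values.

-13 -3 -37
4 -29 -34
-24 -26 10
22 -9 -11

Output[0,0]: The receptive field on the input at this output position is [0 4 1 / -4 -3 -2]. Elementwise product with the kernel and sum: 0·3 + 4·1 + -4·3 + -3·1 + -2·1.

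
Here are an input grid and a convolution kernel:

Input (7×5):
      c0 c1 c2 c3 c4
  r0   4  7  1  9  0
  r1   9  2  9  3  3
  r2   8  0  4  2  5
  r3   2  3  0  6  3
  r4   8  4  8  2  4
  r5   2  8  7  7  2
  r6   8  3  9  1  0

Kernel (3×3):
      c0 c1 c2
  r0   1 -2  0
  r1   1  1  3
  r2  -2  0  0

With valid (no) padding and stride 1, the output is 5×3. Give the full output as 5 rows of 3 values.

Output[0,0]: The receptive field on the input at this output position is [4 7 1 / 9 2 9 / 8 0 4]. Elementwise product with the kernel and sum: 4·1 + 7·-2 + 9·1 + 2·1 + 9·3 + 8·-2.

12 25 -4
21 -12 24
-3 5 -1
28 5 -4
15 18 6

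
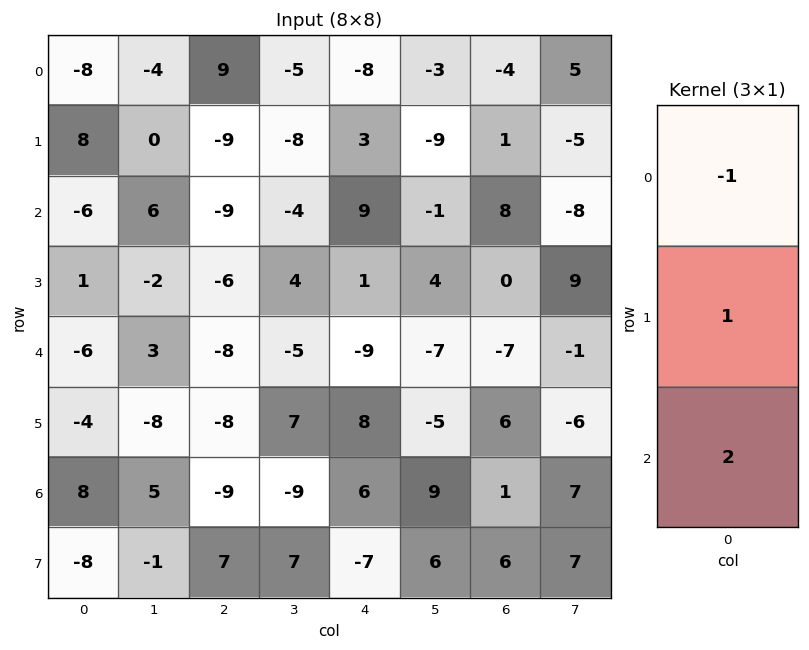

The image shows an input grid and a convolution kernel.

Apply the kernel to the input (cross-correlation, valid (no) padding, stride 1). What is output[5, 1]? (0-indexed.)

11

The receptive field on the input at this output position is [-8 / 5 / -1]. Elementwise product with the kernel and sum: -8·-1 + 5·1 + -1·2.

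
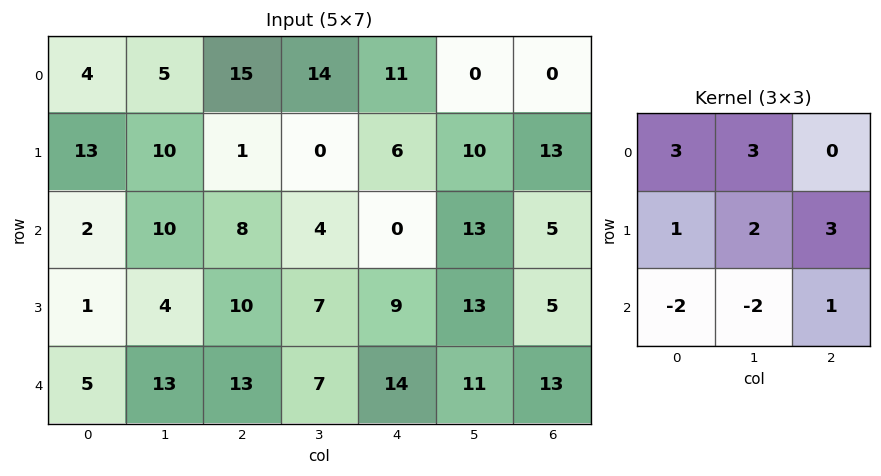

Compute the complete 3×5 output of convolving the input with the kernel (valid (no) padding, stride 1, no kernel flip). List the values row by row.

47 40 82 122 77
115 50 -6 42 50
52 54 61 45 52

Output[0,0]: The receptive field on the input at this output position is [4 5 15 / 13 10 1 / 2 10 8]. Elementwise product with the kernel and sum: 4·3 + 5·3 + 13·1 + 10·2 + 1·3 + 2·-2 + 10·-2 + 8·1.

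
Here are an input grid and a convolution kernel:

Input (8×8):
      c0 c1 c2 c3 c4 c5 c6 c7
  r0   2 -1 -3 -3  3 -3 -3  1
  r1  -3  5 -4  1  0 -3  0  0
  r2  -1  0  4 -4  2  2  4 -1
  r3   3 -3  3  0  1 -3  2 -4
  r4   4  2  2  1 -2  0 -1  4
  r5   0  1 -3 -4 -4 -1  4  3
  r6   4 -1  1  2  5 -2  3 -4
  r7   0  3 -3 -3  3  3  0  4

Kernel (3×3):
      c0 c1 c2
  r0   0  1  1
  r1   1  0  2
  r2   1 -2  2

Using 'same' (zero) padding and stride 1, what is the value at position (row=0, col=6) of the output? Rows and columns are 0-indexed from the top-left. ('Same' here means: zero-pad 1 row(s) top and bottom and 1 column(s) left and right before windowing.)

The receptive field on the zero-padded input at this output position is [0 0 0 / -3 -3 1 / -3 0 0]. Elementwise product with the kernel and sum: 0·1 + 0·1 + -3·1 + 1·2 + -3·1 + 0·-2 + 0·2.

-4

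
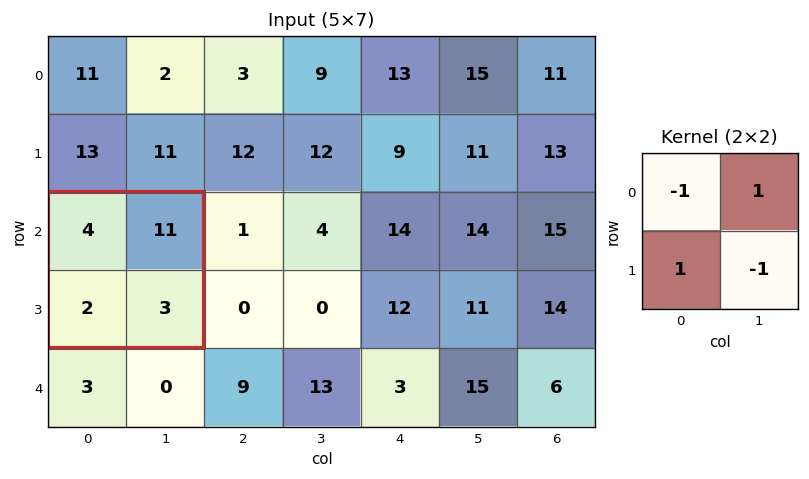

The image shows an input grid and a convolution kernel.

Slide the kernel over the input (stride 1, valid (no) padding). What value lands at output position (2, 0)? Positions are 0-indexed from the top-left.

6

The receptive field on the input at this output position is [4 11 / 2 3]. Elementwise product with the kernel and sum: 4·-1 + 11·1 + 2·1 + 3·-1.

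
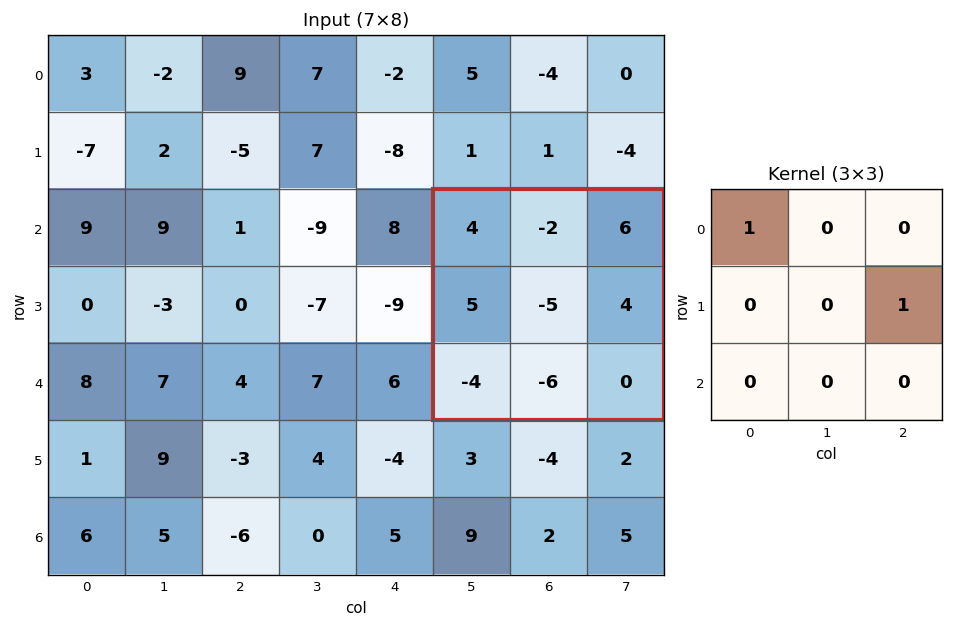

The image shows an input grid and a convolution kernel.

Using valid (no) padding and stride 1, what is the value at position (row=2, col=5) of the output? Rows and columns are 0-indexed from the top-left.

8

The receptive field on the input at this output position is [4 -2 6 / 5 -5 4 / -4 -6 0]. Elementwise product with the kernel and sum: 4·1 + 4·1.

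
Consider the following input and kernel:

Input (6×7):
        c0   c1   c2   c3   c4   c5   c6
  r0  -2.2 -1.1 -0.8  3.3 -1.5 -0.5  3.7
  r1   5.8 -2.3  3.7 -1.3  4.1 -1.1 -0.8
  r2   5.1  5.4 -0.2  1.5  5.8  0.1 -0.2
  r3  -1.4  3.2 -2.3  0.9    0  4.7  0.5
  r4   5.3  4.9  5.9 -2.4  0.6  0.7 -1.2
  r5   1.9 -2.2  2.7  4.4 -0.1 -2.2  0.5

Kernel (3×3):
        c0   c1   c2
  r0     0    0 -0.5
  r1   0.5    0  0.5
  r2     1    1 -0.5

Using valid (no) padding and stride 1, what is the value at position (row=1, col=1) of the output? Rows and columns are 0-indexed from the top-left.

The receptive field on the input at this output position is [-2.3 3.7 -1.3 / 5.4 -0.2 1.5 / 3.2 -2.3 0.9]. Elementwise product with the kernel and sum: -1.3·-0.5 + 5.4·0.5 + 1.5·0.5 + 3.2·1 + -2.3·1 + 0.9·-0.5.

4.55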